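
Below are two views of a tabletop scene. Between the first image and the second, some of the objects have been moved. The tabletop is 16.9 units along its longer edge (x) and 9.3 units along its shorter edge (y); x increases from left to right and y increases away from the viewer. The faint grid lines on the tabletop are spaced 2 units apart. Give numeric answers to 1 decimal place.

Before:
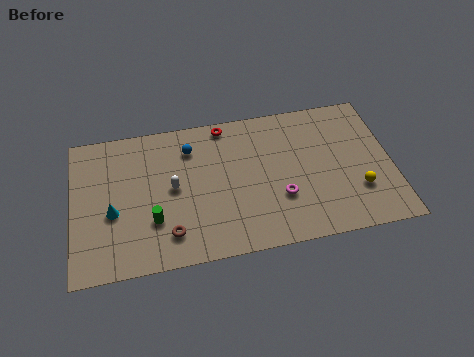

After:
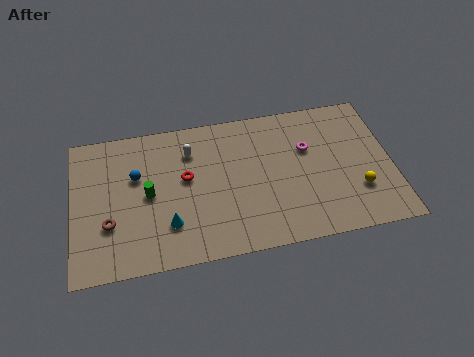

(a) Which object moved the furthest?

the red torus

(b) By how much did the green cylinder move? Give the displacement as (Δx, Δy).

(-0.2, 1.7)

The green cylinder started near (4.2, 2.9) and ended near (4.0, 4.6).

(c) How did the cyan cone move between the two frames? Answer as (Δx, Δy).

(2.9, -1.3)

The cyan cone started near (2.1, 3.8) and ended near (5.0, 2.5).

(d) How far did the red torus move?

3.8

The red torus was near (8.2, 8.4) before and (6.0, 5.3) after, so it travelled √(2.2² + 3.1²) ≈ 3.8 units.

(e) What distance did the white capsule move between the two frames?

2.4

From (5.3, 4.8) to (6.3, 7.0), the white capsule covered √(1.0² + 2.2²) ≈ 2.4 units.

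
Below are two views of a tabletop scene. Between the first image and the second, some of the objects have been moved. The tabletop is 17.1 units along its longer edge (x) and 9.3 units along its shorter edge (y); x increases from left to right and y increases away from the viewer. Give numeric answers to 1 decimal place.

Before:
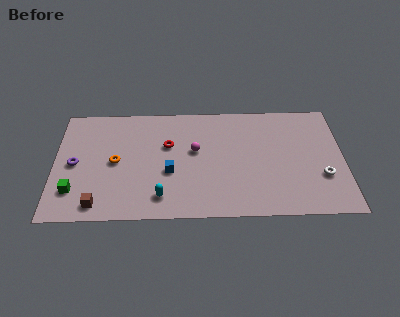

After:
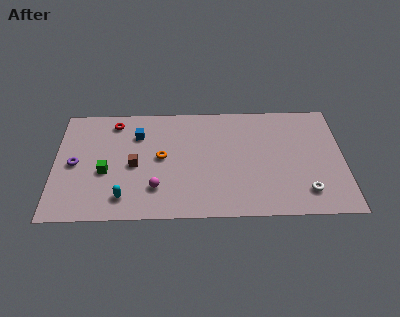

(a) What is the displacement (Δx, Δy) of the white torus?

(-1.0, -1.2)

The white torus started near (15.8, 3.1) and ended near (14.8, 1.9).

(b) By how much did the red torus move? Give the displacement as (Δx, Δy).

(-3.2, 2.0)

The red torus was at about (6.7, 5.9) and moved to about (3.5, 7.9).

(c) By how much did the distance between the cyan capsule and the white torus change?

+1.1

Before: roughly 9.6 units apart; after: 10.7. That's 1.1 units further apart.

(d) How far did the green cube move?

2.3

From (1.2, 2.3) to (3.0, 3.8), the green cube covered √(1.8² + 1.5²) ≈ 2.3 units.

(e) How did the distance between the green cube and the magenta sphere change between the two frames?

-4.4

Before: roughly 7.7 units apart; after: 3.3. That's 4.4 units closer together.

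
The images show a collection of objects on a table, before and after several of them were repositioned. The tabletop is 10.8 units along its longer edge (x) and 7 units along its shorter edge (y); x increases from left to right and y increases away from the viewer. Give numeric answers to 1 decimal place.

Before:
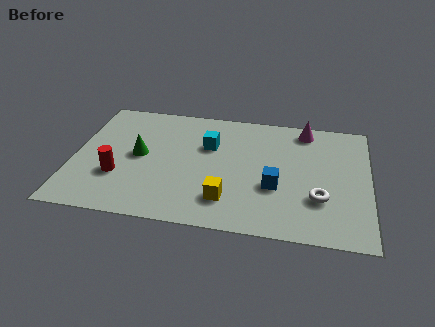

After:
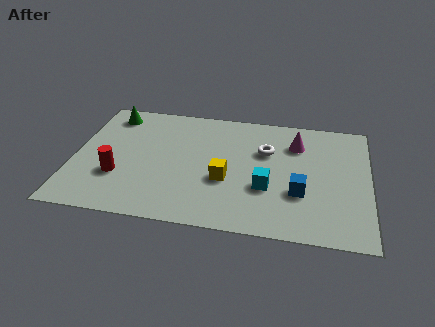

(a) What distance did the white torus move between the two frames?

3.1

The white torus was near (9.0, 2.2) before and (7.0, 4.6) after, so it travelled √(2.0² + 2.4²) ≈ 3.1 units.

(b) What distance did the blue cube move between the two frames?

0.9

The blue cube was near (7.4, 2.6) before and (8.3, 2.4) after, so it travelled √(0.9² + 0.2²) ≈ 0.9 units.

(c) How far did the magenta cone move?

0.9

From (8.4, 6.1) to (8.1, 5.2), the magenta cone covered √(0.3² + 0.9²) ≈ 0.9 units.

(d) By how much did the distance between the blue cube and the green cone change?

+2.8

The distance was about 5.1 in the first image and 7.9 in the second, so they moved 2.8 units further apart.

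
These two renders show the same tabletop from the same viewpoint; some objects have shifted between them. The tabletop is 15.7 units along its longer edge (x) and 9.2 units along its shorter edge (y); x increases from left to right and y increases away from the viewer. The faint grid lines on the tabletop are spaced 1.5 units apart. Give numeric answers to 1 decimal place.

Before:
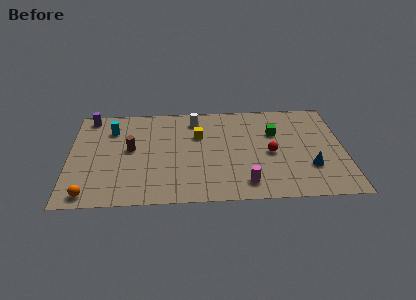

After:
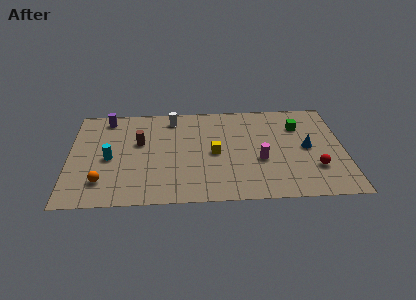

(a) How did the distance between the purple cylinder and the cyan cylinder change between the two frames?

+2.0

The distance was about 1.8 in the first image and 3.8 in the second, so they moved 2.0 units further apart.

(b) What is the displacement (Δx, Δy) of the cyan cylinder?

(-0.1, -2.7)

The cyan cylinder was at about (2.4, 6.9) and moved to about (2.3, 4.2).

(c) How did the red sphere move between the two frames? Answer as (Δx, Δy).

(2.5, -1.5)

The red sphere started near (11.5, 4.2) and ended near (14.0, 2.7).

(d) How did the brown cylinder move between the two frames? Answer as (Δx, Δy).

(0.5, 0.6)

From the two frames, the brown cylinder sits at roughly (3.5, 5.0) before and (4.0, 5.6) after.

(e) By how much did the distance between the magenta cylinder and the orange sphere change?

+0.3

Before: roughly 8.8 units apart; after: 9.1. That's 0.3 units further apart.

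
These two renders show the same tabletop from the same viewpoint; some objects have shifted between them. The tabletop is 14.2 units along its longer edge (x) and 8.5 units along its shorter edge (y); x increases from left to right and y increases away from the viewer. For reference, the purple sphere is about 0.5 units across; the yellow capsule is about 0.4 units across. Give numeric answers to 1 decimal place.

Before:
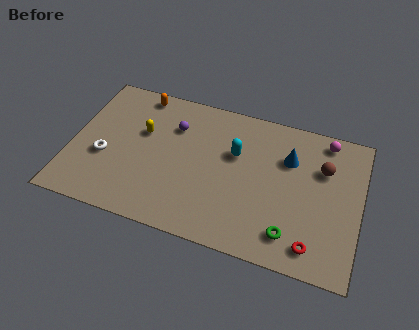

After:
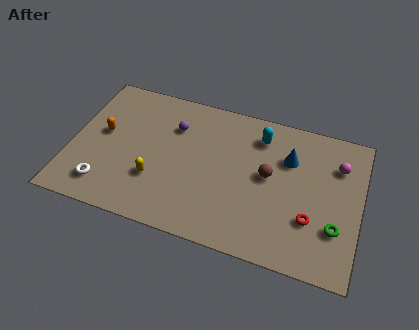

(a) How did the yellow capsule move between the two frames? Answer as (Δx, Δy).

(0.9, -2.6)

The yellow capsule started near (3.4, 5.3) and ended near (4.3, 2.7).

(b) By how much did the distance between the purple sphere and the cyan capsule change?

+1.1

They were about 3.2 units apart before and 4.3 after — 1.1 units further apart.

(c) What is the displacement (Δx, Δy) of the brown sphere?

(-2.6, -1.2)

The brown sphere started near (12.3, 5.8) and ended near (9.7, 4.6).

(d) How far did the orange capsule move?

3.3

From (3.0, 7.6) to (1.5, 4.7), the orange capsule covered √(1.5² + 2.9²) ≈ 3.3 units.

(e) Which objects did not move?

the blue cone and the purple sphere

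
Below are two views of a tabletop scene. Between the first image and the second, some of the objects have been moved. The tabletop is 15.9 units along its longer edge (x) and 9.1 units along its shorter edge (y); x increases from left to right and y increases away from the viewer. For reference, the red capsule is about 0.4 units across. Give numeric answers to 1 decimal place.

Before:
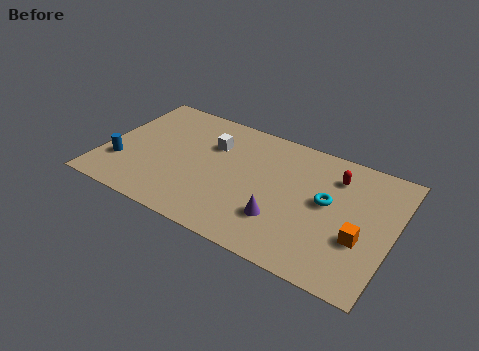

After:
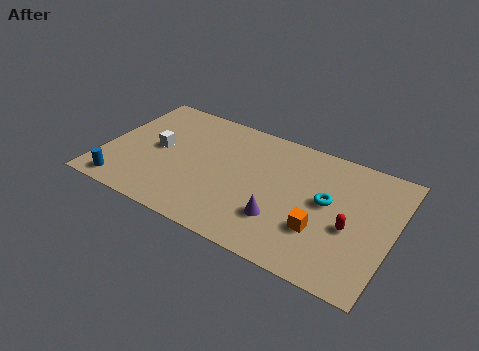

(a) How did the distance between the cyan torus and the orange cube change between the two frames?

-0.5

Before: roughly 2.6 units apart; after: 2.1. That's 0.5 units closer together.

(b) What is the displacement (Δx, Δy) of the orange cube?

(-2.1, -0.4)

The orange cube was at about (14.3, 3.3) and moved to about (12.2, 2.9).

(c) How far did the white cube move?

3.2

From (5.7, 6.3) to (2.9, 4.7), the white cube covered √(2.8² + 1.6²) ≈ 3.2 units.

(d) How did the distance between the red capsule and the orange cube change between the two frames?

-2.4

Before: roughly 4.1 units apart; after: 1.7. That's 2.4 units closer together.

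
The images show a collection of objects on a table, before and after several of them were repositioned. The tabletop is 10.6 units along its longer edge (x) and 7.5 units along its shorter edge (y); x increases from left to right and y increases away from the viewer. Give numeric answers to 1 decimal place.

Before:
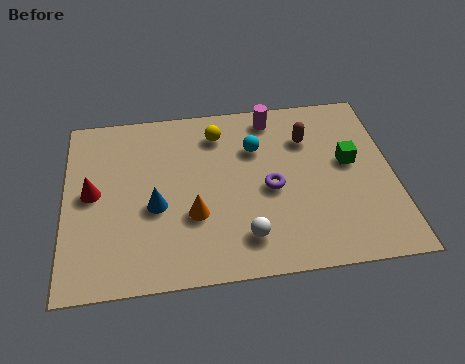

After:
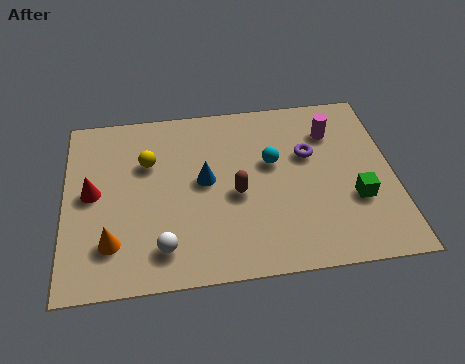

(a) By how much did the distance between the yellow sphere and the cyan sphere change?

+2.6

The distance was about 1.4 in the first image and 4.0 in the second, so they moved 2.6 units further apart.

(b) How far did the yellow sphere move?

2.5

The yellow sphere was near (5.0, 6.0) before and (2.7, 5.0) after, so it travelled √(2.3² + 1.0²) ≈ 2.5 units.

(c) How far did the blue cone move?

1.8

The blue cone was near (2.9, 3.1) before and (4.5, 4.0) after, so it travelled √(1.6² + 0.9²) ≈ 1.8 units.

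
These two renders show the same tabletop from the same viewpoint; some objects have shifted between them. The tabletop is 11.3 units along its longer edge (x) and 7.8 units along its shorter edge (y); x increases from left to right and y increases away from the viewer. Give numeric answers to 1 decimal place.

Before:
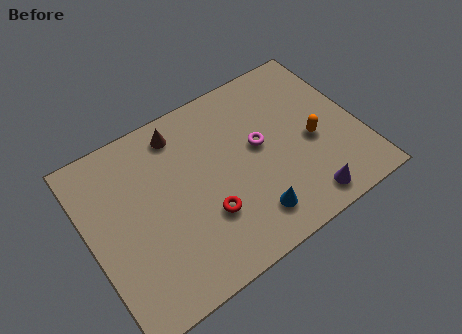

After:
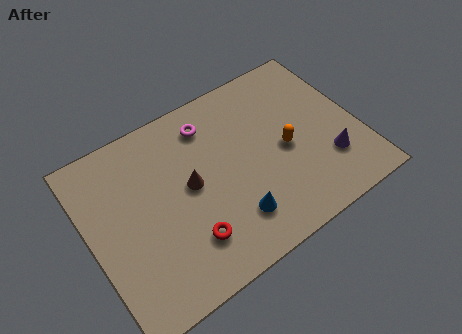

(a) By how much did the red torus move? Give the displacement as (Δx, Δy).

(-0.9, -0.6)

From the two frames, the red torus sits at roughly (4.6, 2.5) before and (3.7, 1.9) after.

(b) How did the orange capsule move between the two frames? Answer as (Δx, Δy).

(-1.1, 0.2)

From the two frames, the orange capsule sits at roughly (9.3, 3.4) before and (8.2, 3.6) after.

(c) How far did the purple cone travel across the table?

1.8

From (8.5, 1.0) to (9.8, 2.2), the purple cone covered √(1.3² + 1.2²) ≈ 1.8 units.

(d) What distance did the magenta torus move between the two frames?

2.7

The magenta torus was near (7.2, 4.3) before and (5.4, 6.3) after, so it travelled √(1.8² + 2.0²) ≈ 2.7 units.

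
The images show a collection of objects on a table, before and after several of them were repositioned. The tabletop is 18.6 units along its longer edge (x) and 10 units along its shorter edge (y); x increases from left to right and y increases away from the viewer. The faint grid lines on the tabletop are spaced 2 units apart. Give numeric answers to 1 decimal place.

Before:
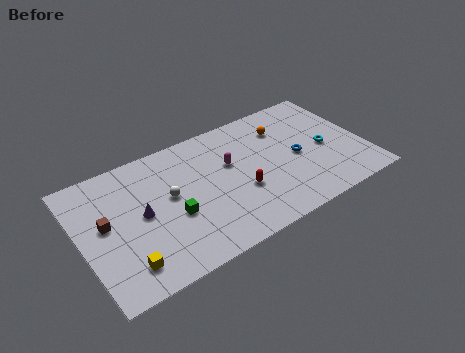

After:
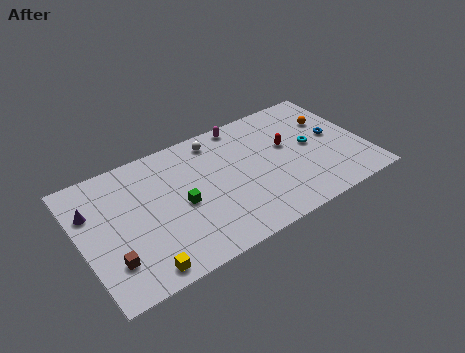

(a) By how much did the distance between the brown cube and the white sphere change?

+5.6

Before: roughly 4.2 units apart; after: 9.8. That's 5.6 units further apart.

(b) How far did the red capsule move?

4.1

From (10.2, 3.7) to (13.7, 5.9), the red capsule covered √(3.5² + 2.2²) ≈ 4.1 units.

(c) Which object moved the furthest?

the white sphere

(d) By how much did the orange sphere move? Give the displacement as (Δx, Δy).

(3.1, -0.7)

From the two frames, the orange sphere sits at roughly (13.7, 7.5) before and (16.8, 6.8) after.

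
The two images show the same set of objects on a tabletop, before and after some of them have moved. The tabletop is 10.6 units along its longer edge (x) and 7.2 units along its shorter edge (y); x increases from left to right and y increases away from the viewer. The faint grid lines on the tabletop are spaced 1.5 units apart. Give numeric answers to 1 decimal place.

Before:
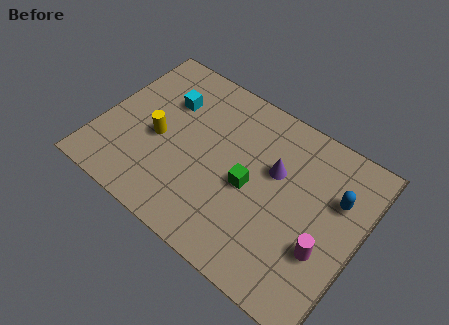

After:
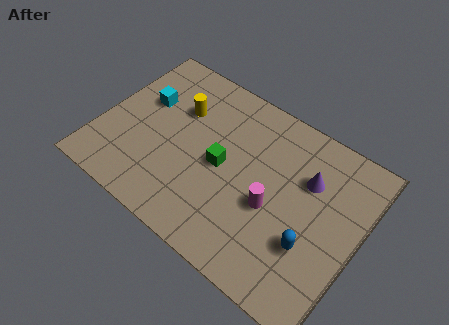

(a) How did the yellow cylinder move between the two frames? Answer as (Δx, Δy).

(0.5, 1.7)

The yellow cylinder was at about (2.4, 3.2) and moved to about (2.9, 4.9).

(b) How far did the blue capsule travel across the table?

2.5

The blue capsule moved from about (9.5, 4.8) to (8.9, 2.4), a distance of √(0.6² + 2.4²) ≈ 2.5.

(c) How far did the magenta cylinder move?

2.3

From (9.4, 2.5) to (7.2, 3.0), the magenta cylinder covered √(2.2² + 0.5²) ≈ 2.3 units.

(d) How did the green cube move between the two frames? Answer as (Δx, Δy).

(-1.2, 0.2)

From the two frames, the green cube sits at roughly (6.2, 3.3) before and (5.0, 3.5) after.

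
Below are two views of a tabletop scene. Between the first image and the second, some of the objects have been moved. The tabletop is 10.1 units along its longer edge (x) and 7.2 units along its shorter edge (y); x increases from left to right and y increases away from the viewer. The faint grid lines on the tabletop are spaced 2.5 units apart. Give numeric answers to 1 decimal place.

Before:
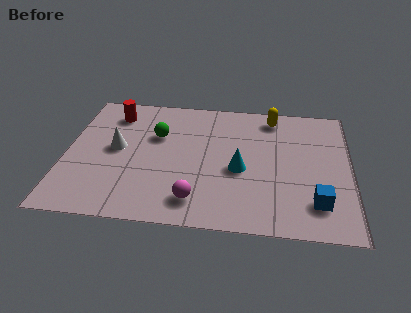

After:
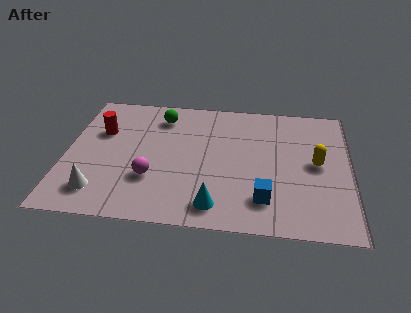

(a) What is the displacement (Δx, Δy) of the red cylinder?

(-0.4, -1.1)

From the two frames, the red cylinder sits at roughly (1.6, 5.8) before and (1.2, 4.7) after.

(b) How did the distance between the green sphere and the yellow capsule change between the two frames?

+1.6

The distance was about 4.4 in the first image and 6.0 in the second, so they moved 1.6 units further apart.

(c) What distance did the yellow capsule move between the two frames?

3.0

The yellow capsule moved from about (7.3, 6.2) to (8.9, 3.7), a distance of √(1.6² + 2.5²) ≈ 3.0.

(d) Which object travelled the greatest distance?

the yellow capsule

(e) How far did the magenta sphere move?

1.9

The magenta sphere moved from about (4.7, 1.3) to (3.1, 2.3), a distance of √(1.6² + 1.0²) ≈ 1.9.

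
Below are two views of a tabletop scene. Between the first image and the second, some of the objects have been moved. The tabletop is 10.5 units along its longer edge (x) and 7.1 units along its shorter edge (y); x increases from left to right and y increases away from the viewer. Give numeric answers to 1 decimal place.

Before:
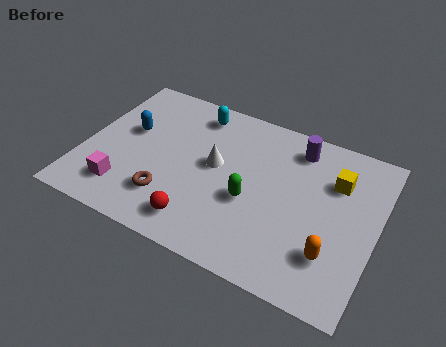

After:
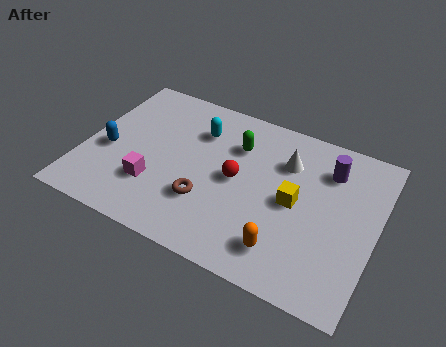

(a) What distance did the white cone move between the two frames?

2.7

The white cone moved from about (4.7, 3.9) to (7.1, 5.1), a distance of √(2.4² + 1.2²) ≈ 2.7.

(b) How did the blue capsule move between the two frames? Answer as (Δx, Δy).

(-0.6, -1.2)

The blue capsule was at about (1.5, 4.2) and moved to about (0.9, 3.0).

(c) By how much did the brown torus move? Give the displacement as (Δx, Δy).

(1.3, 0.4)

The brown torus was at about (3.3, 1.8) and moved to about (4.6, 2.2).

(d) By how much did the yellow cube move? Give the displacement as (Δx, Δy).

(-1.3, -1.5)

The yellow cube was at about (8.9, 5.0) and moved to about (7.6, 3.5).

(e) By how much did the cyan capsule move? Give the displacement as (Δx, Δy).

(0.2, -0.8)

The cyan capsule was at about (3.7, 6.0) and moved to about (3.9, 5.2).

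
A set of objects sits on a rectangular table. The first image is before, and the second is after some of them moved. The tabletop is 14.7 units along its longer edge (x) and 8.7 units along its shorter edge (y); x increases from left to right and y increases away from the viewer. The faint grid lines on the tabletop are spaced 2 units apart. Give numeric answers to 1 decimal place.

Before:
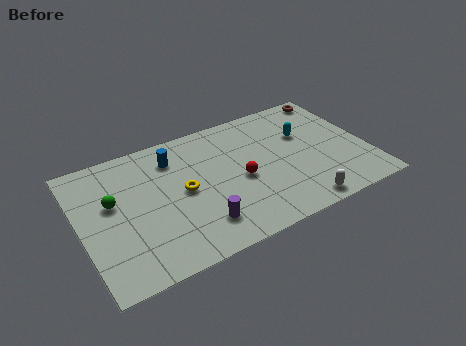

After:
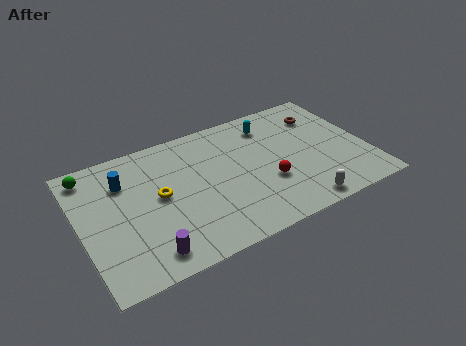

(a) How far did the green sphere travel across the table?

2.5

From (1.7, 5.2) to (0.8, 7.5), the green sphere covered √(0.9² + 2.3²) ≈ 2.5 units.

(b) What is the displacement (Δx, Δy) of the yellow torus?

(-1.2, 0.2)

From the two frames, the yellow torus sits at roughly (5.2, 4.4) before and (4.0, 4.6) after.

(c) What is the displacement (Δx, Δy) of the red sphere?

(1.3, -0.8)

The red sphere started near (8.1, 3.9) and ended near (9.4, 3.1).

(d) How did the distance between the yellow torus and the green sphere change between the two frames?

+0.7

Before: roughly 3.6 units apart; after: 4.3. That's 0.7 units further apart.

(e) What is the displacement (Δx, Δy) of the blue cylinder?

(-2.6, -0.5)

The blue cylinder was at about (5.0, 6.8) and moved to about (2.4, 6.3).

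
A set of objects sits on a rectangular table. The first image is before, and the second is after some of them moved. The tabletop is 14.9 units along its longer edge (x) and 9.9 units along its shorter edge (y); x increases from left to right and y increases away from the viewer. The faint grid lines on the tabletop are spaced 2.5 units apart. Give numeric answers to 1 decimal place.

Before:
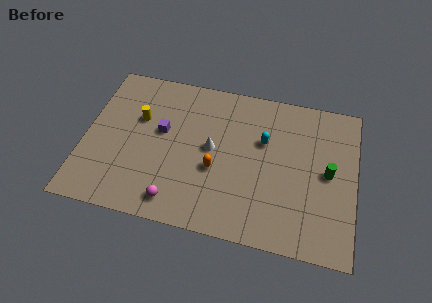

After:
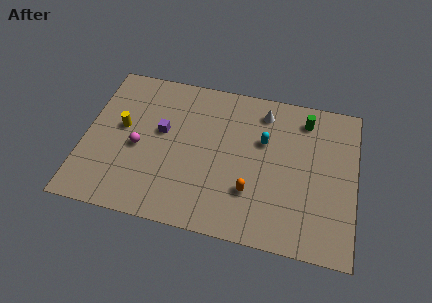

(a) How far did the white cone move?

4.0

The white cone was near (7.0, 5.2) before and (9.7, 8.2) after, so it travelled √(2.7² + 3.0²) ≈ 4.0 units.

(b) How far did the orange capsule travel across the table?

2.2

The orange capsule moved from about (7.3, 3.9) to (9.3, 2.9), a distance of √(2.0² + 1.0²) ≈ 2.2.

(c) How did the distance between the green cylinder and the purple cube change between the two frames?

-1.0

The distance was about 9.2 in the first image and 8.2 in the second, so they moved 1.0 units closer together.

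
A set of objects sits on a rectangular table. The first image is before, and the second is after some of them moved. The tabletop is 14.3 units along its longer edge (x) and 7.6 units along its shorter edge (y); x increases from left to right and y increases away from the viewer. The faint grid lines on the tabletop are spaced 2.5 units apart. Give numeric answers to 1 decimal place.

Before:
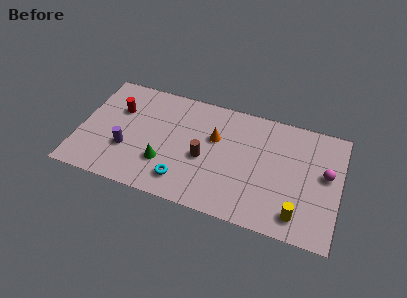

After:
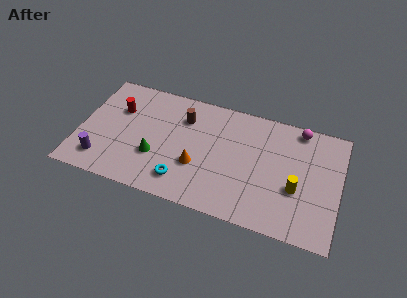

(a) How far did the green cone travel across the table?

0.6

The green cone was near (4.8, 2.3) before and (4.3, 2.6) after, so it travelled √(0.5² + 0.3²) ≈ 0.6 units.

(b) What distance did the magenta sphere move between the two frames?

3.0

The magenta sphere moved from about (13.5, 4.3) to (11.9, 6.8), a distance of √(1.6² + 2.5²) ≈ 3.0.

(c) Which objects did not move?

the red cylinder and the cyan torus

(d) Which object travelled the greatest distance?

the magenta sphere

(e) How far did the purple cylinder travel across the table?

1.7

The purple cylinder moved from about (2.7, 2.6) to (1.4, 1.5), a distance of √(1.3² + 1.1²) ≈ 1.7.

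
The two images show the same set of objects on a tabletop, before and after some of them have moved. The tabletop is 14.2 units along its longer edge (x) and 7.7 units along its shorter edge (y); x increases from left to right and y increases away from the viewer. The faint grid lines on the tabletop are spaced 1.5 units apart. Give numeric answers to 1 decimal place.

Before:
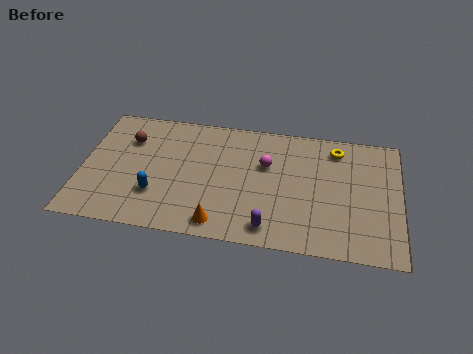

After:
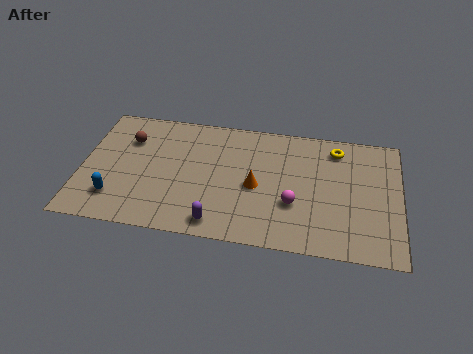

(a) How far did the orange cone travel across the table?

2.9

The orange cone was near (6.3, 1.0) before and (7.8, 3.5) after, so it travelled √(1.5² + 2.5²) ≈ 2.9 units.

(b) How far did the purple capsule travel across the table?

2.3

From (8.5, 1.1) to (6.2, 1.0), the purple capsule covered √(2.3² + 0.1²) ≈ 2.3 units.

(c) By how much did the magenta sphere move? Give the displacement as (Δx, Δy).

(1.3, -2.2)

The magenta sphere was at about (8.2, 4.9) and moved to about (9.5, 2.7).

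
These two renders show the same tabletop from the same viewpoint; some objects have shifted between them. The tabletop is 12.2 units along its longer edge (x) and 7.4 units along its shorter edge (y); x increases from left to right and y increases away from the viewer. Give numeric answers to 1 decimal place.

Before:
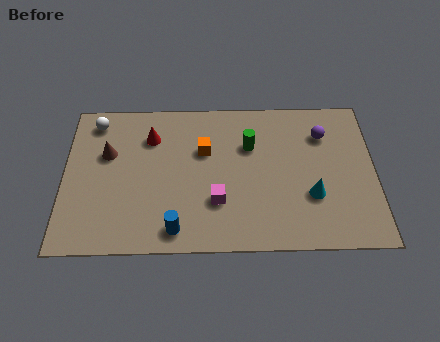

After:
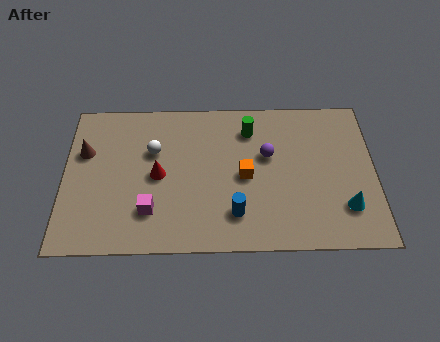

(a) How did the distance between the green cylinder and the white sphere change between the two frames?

-2.3

Before: roughly 6.2 units apart; after: 3.9. That's 2.3 units closer together.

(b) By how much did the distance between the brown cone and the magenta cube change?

-1.0

They were about 4.9 units apart before and 3.9 after — 1.0 units closer together.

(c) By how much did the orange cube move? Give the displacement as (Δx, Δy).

(1.6, -1.3)

From the two frames, the orange cube sits at roughly (5.5, 4.8) before and (7.1, 3.5) after.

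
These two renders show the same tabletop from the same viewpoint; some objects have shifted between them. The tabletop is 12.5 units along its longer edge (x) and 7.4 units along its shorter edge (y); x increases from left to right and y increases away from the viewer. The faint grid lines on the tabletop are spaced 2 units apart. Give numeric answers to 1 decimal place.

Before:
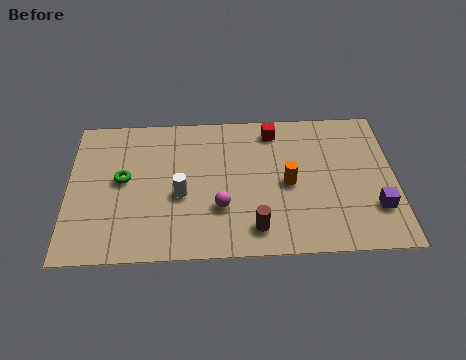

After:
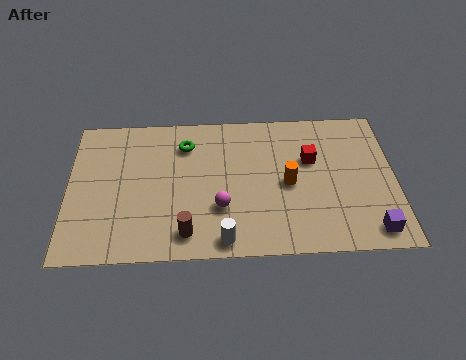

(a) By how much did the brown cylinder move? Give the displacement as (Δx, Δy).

(-2.6, -0.1)

The brown cylinder started near (7.1, 1.3) and ended near (4.5, 1.2).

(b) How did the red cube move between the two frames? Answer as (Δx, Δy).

(1.4, -1.6)

From the two frames, the red cube sits at roughly (7.9, 6.3) before and (9.3, 4.7) after.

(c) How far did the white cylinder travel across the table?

2.8

The white cylinder was near (4.3, 3.1) before and (5.9, 0.8) after, so it travelled √(1.6² + 2.3²) ≈ 2.8 units.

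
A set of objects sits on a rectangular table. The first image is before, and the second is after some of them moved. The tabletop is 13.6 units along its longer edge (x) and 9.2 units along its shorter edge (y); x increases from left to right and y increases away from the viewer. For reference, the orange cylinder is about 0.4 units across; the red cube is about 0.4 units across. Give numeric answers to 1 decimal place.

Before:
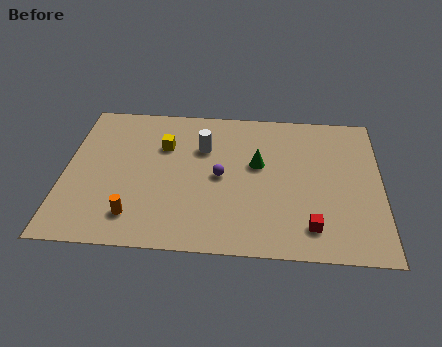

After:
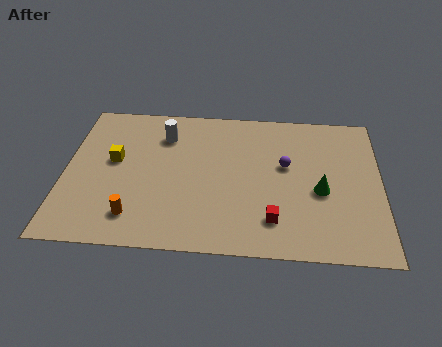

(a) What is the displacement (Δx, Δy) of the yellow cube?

(-2.1, -1.1)

The yellow cube was at about (4.2, 6.3) and moved to about (2.1, 5.2).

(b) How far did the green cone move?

3.1

From (8.3, 5.4) to (11.0, 3.9), the green cone covered √(2.7² + 1.5²) ≈ 3.1 units.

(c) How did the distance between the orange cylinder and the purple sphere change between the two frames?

+2.8

The distance was about 4.5 in the first image and 7.3 in the second, so they moved 2.8 units further apart.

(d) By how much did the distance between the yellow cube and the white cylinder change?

+1.1

They were about 1.7 units apart before and 2.8 after — 1.1 units further apart.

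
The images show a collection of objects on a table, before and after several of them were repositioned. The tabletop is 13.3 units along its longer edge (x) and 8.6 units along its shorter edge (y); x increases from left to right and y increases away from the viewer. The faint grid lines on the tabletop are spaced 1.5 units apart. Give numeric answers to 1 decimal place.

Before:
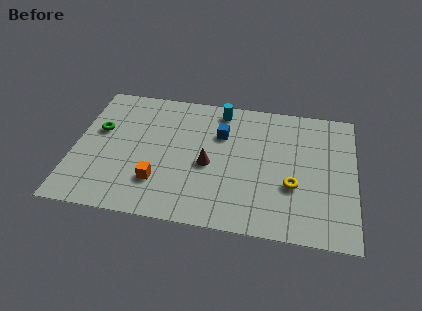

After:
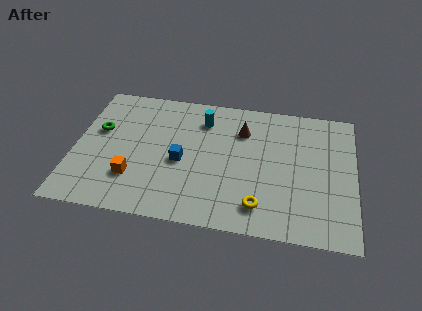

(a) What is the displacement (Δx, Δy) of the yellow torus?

(-1.5, -1.5)

From the two frames, the yellow torus sits at roughly (10.4, 3.1) before and (8.9, 1.6) after.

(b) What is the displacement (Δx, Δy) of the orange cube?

(-1.2, 0.1)

The orange cube was at about (4.1, 2.3) and moved to about (2.9, 2.4).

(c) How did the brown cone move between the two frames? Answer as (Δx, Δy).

(1.5, 2.5)

The brown cone was at about (6.4, 3.8) and moved to about (7.9, 6.3).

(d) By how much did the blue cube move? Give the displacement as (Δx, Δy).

(-1.8, -2.1)

From the two frames, the blue cube sits at roughly (6.9, 5.9) before and (5.1, 3.8) after.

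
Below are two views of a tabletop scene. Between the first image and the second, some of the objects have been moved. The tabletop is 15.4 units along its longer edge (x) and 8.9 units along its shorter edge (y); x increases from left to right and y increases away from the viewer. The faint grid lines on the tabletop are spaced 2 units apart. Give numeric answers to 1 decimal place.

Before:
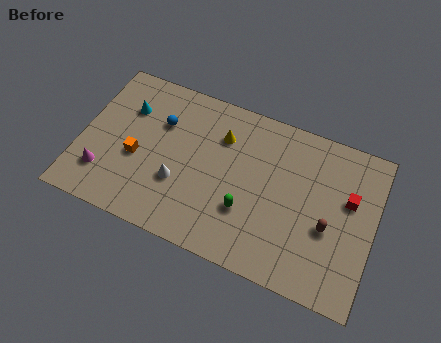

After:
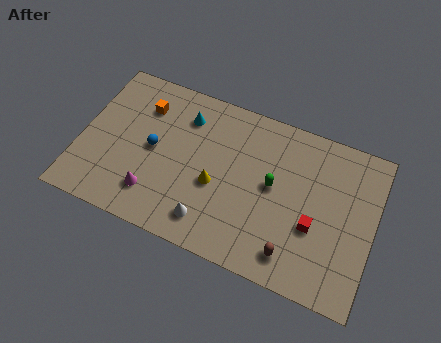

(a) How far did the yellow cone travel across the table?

2.8

The yellow cone was near (7.2, 6.5) before and (7.2, 3.7) after, so it travelled √(0.0² + 2.8²) ≈ 2.8 units.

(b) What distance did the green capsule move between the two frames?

2.2

From (8.9, 2.9) to (10.1, 4.8), the green capsule covered √(1.2² + 1.9²) ≈ 2.2 units.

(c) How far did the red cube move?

2.6

The red cube was near (14.0, 5.5) before and (12.4, 3.4) after, so it travelled √(1.6² + 2.1²) ≈ 2.6 units.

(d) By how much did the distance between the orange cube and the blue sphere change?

-0.3

They were about 2.6 units apart before and 2.3 after — 0.3 units closer together.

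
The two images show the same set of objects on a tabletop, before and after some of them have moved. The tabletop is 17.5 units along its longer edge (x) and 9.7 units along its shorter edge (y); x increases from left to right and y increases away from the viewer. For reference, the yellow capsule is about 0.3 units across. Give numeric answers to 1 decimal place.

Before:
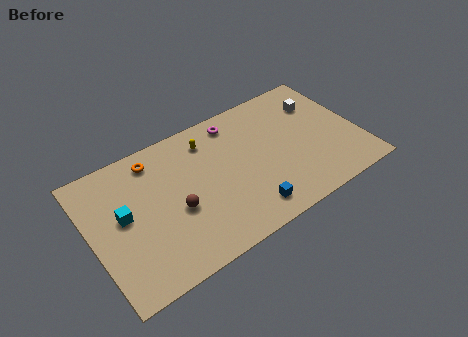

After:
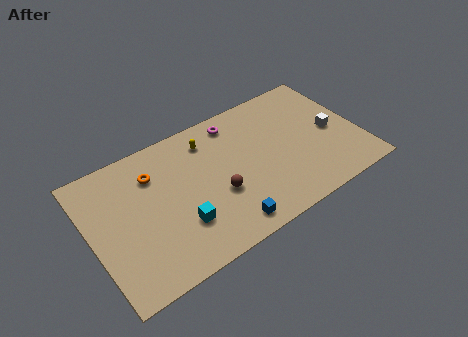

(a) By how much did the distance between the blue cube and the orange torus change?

-1.3

Before: roughly 8.3 units apart; after: 7.0. That's 1.3 units closer together.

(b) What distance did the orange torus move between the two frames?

1.0

The orange torus was near (4.5, 8.2) before and (4.3, 7.2) after, so it travelled √(0.2² + 1.0²) ≈ 1.0 units.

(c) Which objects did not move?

the magenta torus and the yellow capsule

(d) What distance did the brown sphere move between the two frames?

2.7

The brown sphere moved from about (5.3, 4.0) to (8.0, 3.7), a distance of √(2.7² + 0.3²) ≈ 2.7.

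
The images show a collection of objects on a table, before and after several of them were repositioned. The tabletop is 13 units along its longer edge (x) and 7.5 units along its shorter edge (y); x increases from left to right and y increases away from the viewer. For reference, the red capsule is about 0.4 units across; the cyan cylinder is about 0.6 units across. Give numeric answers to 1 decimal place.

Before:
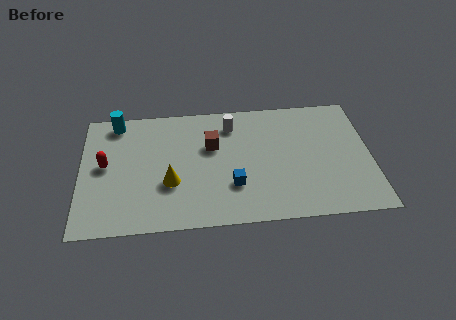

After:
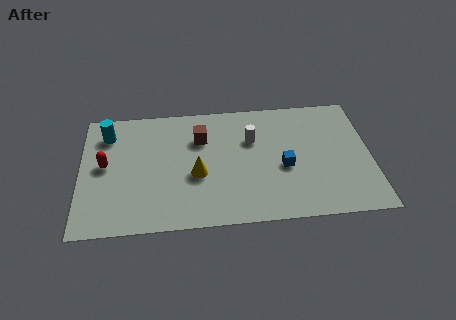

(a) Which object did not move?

the red capsule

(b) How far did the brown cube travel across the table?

0.7

From (5.9, 4.8) to (5.4, 5.3), the brown cube covered √(0.5² + 0.5²) ≈ 0.7 units.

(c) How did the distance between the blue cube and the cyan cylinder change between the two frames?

+1.6

They were about 6.7 units apart before and 8.3 after — 1.6 units further apart.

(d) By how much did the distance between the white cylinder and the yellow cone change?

-1.2

They were about 4.3 units apart before and 3.1 after — 1.2 units closer together.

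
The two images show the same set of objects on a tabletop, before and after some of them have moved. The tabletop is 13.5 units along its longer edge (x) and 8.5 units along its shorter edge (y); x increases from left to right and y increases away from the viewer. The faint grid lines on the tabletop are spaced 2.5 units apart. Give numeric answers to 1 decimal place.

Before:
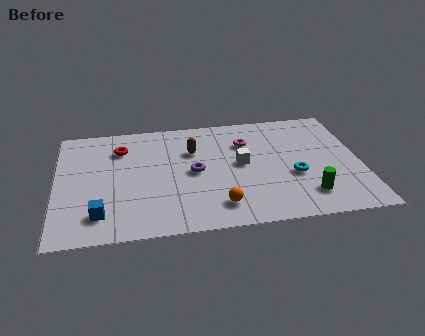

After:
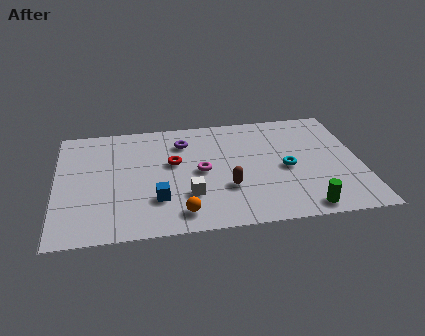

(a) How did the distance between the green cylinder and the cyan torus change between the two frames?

+1.5

They were about 1.6 units apart before and 3.1 after — 1.5 units further apart.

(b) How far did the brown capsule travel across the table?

3.3

The brown capsule was near (6.1, 5.8) before and (7.5, 2.8) after, so it travelled √(1.4² + 3.0²) ≈ 3.3 units.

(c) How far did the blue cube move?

2.6

The blue cube moved from about (1.9, 1.7) to (4.4, 2.4), a distance of √(2.5² + 0.7²) ≈ 2.6.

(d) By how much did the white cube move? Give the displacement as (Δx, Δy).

(-2.4, -2.0)

The white cube was at about (8.2, 4.5) and moved to about (5.8, 2.5).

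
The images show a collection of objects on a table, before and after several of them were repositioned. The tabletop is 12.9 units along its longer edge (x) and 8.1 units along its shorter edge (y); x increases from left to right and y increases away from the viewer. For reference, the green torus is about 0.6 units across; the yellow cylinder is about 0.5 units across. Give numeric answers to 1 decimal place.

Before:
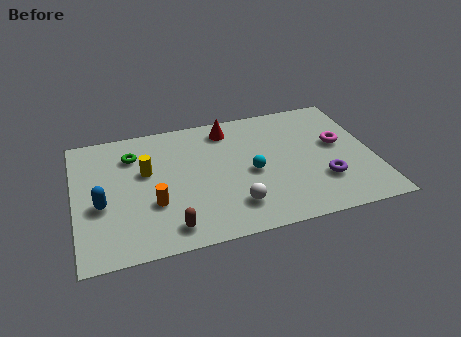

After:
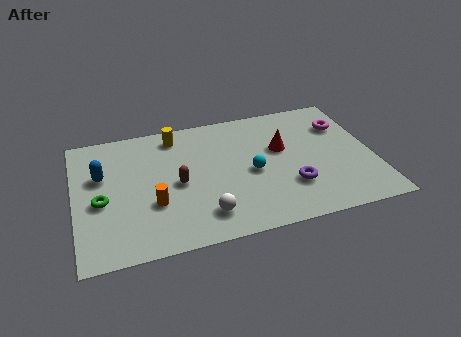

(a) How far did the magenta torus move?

1.2

From (11.5, 4.6) to (11.8, 5.8), the magenta torus covered √(0.3² + 1.2²) ≈ 1.2 units.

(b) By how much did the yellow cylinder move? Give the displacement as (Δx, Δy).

(1.4, 2.0)

The yellow cylinder was at about (3.1, 4.9) and moved to about (4.5, 6.9).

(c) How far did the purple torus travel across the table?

1.4

The purple torus moved from about (10.6, 2.4) to (9.2, 2.4), a distance of √(1.4² + 0.0²) ≈ 1.4.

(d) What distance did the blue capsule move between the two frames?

1.8

The blue capsule moved from about (1.1, 3.3) to (1.2, 5.1), a distance of √(0.1² + 1.8²) ≈ 1.8.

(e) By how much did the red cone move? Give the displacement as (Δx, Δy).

(2.2, -1.9)

The red cone was at about (6.8, 6.8) and moved to about (9.0, 4.9).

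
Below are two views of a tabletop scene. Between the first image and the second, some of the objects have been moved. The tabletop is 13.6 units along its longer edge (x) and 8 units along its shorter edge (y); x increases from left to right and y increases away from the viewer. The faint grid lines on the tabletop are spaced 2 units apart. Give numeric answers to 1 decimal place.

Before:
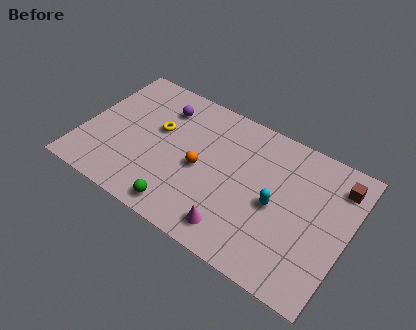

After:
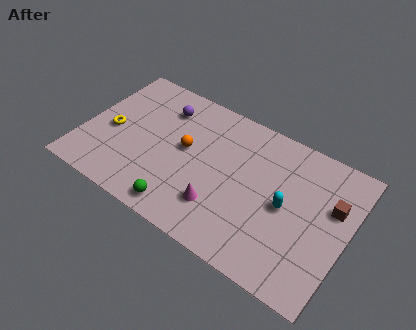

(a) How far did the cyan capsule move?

0.5

The cyan capsule moved from about (10.0, 3.7) to (10.5, 3.9), a distance of √(0.5² + 0.2²) ≈ 0.5.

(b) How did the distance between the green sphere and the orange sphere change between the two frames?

+0.7

They were about 2.7 units apart before and 3.4 after — 0.7 units further apart.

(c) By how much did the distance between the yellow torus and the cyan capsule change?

+2.7

Before: roughly 6.4 units apart; after: 9.1. That's 2.7 units further apart.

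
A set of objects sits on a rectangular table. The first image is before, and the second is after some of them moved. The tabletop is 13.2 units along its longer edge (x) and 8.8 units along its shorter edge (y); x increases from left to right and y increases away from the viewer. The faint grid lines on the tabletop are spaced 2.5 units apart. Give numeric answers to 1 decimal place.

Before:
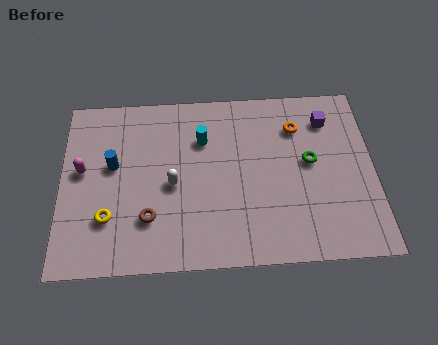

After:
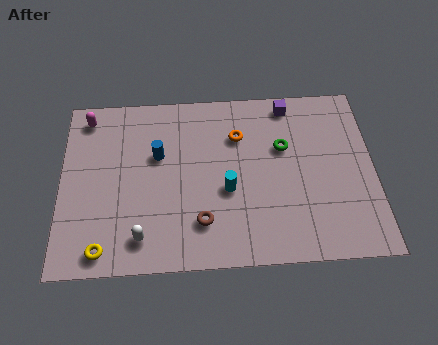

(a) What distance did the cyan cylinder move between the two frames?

2.8

The cyan cylinder was near (6.0, 6.2) before and (7.0, 3.6) after, so it travelled √(1.0² + 2.6²) ≈ 2.8 units.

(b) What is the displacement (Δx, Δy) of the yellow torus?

(-0.2, -1.5)

From the two frames, the yellow torus sits at roughly (2.0, 2.5) before and (1.8, 1.0) after.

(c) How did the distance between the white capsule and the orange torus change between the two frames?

+0.4

The distance was about 5.9 in the first image and 6.3 in the second, so they moved 0.4 units further apart.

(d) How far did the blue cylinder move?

1.9

From (2.2, 5.1) to (4.1, 5.5), the blue cylinder covered √(1.9² + 0.4²) ≈ 1.9 units.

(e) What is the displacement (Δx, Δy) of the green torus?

(-1.1, 0.8)

From the two frames, the green torus sits at roughly (10.5, 4.8) before and (9.4, 5.6) after.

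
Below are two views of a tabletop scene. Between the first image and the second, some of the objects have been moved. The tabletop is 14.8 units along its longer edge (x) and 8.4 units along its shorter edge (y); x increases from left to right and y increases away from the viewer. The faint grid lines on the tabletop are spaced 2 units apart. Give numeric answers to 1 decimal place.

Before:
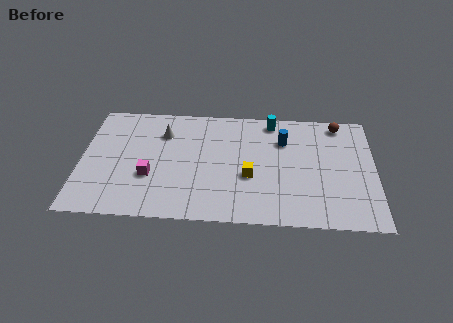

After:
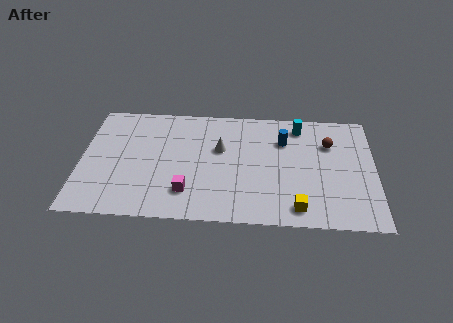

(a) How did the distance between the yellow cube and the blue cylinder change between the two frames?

+1.7

Before: roughly 3.2 units apart; after: 4.9. That's 1.7 units further apart.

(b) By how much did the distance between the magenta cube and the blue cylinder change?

-1.1

The distance was about 7.3 in the first image and 6.2 in the second, so they moved 1.1 units closer together.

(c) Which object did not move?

the blue cylinder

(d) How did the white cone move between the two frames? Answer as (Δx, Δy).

(2.9, -1.0)

From the two frames, the white cone sits at roughly (4.1, 6.2) before and (7.0, 5.2) after.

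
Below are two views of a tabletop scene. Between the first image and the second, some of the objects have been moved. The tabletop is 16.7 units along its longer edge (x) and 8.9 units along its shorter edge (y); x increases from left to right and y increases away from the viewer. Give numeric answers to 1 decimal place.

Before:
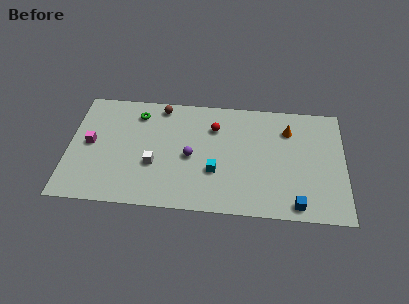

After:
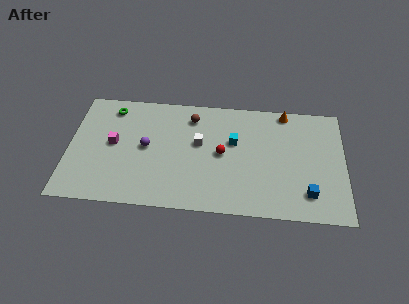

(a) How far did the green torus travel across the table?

1.6

From (4.1, 7.2) to (2.5, 7.5), the green torus covered √(1.6² + 0.3²) ≈ 1.6 units.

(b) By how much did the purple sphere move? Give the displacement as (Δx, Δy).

(-2.7, 0.5)

From the two frames, the purple sphere sits at roughly (7.4, 4.1) before and (4.7, 4.6) after.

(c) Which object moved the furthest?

the white cube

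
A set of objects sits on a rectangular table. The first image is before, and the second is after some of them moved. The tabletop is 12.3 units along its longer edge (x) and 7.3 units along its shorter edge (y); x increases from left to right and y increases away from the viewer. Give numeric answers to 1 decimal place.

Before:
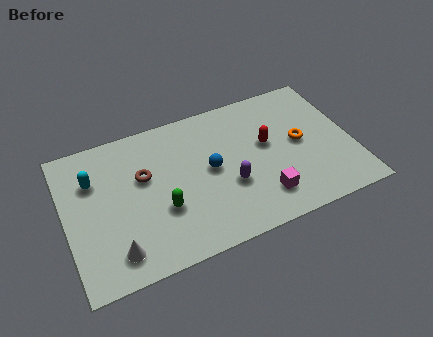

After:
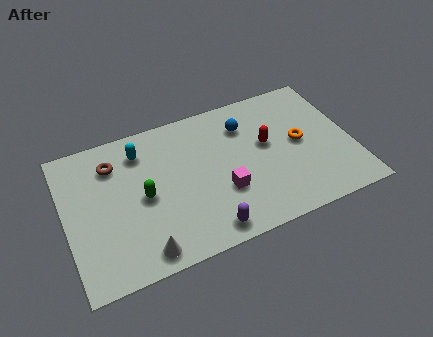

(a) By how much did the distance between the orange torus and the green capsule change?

+0.6

The distance was about 6.2 in the first image and 6.8 in the second, so they moved 0.6 units further apart.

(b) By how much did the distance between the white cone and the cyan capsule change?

+1.1

They were about 3.8 units apart before and 4.9 after — 1.1 units further apart.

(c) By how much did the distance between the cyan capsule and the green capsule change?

-1.4

They were about 3.7 units apart before and 2.3 after — 1.4 units closer together.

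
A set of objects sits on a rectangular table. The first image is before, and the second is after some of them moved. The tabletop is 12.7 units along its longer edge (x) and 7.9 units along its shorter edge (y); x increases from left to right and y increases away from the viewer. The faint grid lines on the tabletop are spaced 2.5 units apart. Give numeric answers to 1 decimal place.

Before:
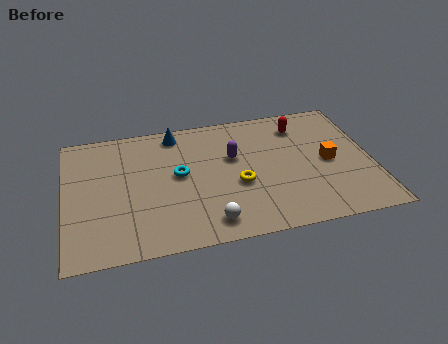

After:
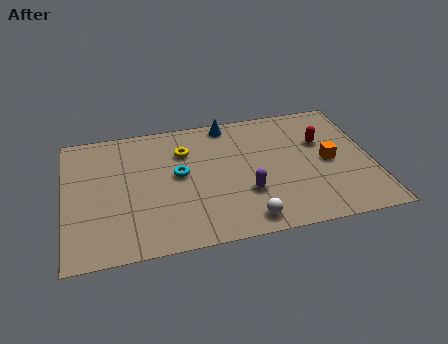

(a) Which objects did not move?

the orange cube and the cyan torus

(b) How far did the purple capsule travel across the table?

2.3

The purple capsule moved from about (7.0, 4.9) to (7.4, 2.6), a distance of √(0.4² + 2.3²) ≈ 2.3.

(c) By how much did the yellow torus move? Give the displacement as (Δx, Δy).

(-2.1, 2.5)

From the two frames, the yellow torus sits at roughly (7.1, 3.2) before and (5.0, 5.7) after.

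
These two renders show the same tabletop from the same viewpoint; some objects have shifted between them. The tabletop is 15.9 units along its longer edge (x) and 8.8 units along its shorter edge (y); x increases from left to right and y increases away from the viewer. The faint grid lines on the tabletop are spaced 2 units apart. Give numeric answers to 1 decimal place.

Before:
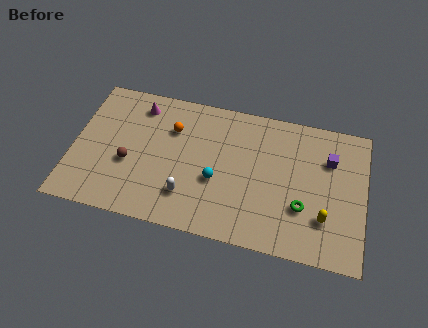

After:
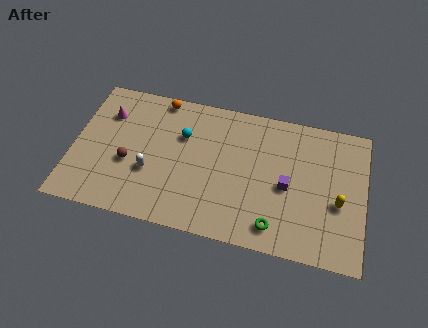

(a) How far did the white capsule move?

2.3

The white capsule moved from about (6.4, 2.2) to (4.3, 3.2), a distance of √(2.1² + 1.0²) ≈ 2.3.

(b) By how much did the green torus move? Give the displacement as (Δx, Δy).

(-1.4, -1.5)

The green torus was at about (12.6, 2.9) and moved to about (11.2, 1.4).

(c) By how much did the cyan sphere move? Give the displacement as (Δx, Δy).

(-2.0, 2.4)

The cyan sphere started near (7.9, 3.5) and ended near (5.9, 5.9).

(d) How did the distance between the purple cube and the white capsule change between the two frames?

-1.1

Before: roughly 8.5 units apart; after: 7.4. That's 1.1 units closer together.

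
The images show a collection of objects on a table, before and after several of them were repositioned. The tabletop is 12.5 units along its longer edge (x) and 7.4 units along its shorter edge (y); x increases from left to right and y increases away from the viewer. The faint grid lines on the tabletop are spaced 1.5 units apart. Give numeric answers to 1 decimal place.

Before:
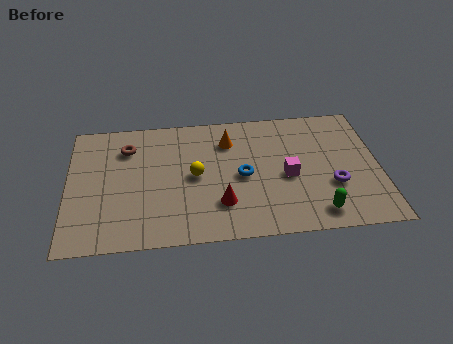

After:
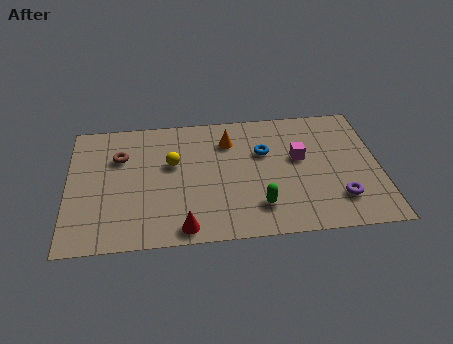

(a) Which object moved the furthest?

the green capsule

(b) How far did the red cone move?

1.9

The red cone moved from about (6.1, 2.0) to (4.6, 0.8), a distance of √(1.5² + 1.2²) ≈ 1.9.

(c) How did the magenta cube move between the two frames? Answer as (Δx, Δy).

(0.5, 1.0)

The magenta cube was at about (8.8, 3.3) and moved to about (9.3, 4.3).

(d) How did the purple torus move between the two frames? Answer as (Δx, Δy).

(0.2, -0.8)

From the two frames, the purple torus sits at roughly (10.6, 2.6) before and (10.8, 1.8) after.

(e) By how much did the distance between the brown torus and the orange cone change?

+0.3

Before: roughly 4.1 units apart; after: 4.4. That's 0.3 units further apart.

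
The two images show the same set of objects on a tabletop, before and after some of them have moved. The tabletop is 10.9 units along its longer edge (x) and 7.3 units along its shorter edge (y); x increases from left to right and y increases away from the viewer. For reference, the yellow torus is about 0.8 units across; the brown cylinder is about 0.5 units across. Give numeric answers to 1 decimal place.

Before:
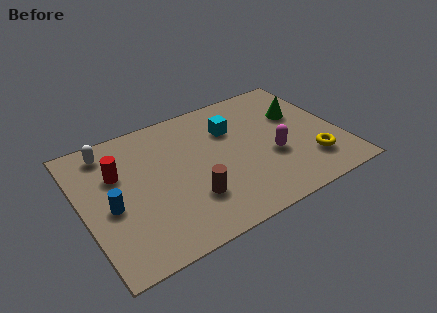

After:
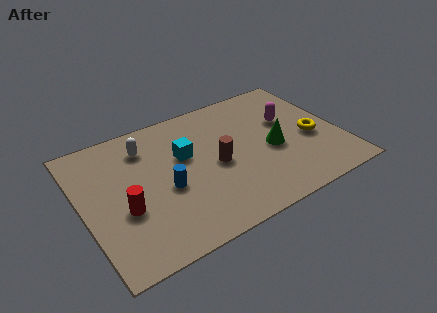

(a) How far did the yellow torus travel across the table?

1.3

The yellow torus moved from about (9.4, 1.8) to (9.7, 3.1), a distance of √(0.3² + 1.3²) ≈ 1.3.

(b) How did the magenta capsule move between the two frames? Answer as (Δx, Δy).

(1.0, 1.7)

The magenta capsule started near (7.9, 2.8) and ended near (8.9, 4.5).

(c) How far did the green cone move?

2.1

The green cone was near (9.4, 4.7) before and (8.0, 3.2) after, so it travelled √(1.4² + 1.5²) ≈ 2.1 units.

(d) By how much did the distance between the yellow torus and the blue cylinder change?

-2.1

They were about 8.4 units apart before and 6.3 after — 2.1 units closer together.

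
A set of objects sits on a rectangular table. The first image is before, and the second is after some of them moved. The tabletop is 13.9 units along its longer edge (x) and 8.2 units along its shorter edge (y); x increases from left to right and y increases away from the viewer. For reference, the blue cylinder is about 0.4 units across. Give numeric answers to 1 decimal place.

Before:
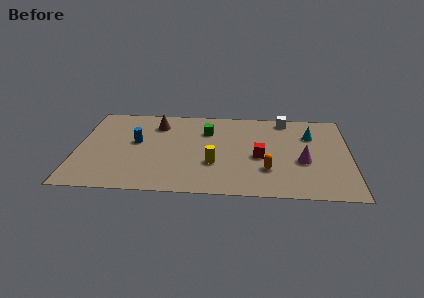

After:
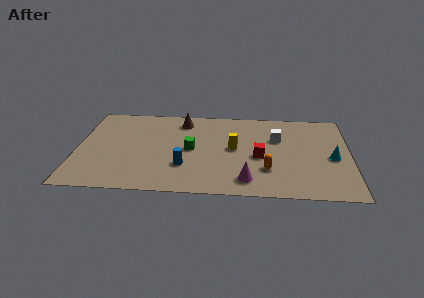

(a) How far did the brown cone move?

1.4

The brown cone was near (4.0, 6.4) before and (5.3, 6.8) after, so it travelled √(1.3² + 0.4²) ≈ 1.4 units.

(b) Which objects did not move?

the red cube and the orange capsule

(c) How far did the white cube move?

1.9

From (10.6, 7.3) to (10.2, 5.4), the white cube covered √(0.4² + 1.9²) ≈ 1.9 units.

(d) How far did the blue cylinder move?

3.3

The blue cylinder moved from about (3.0, 4.6) to (5.5, 2.5), a distance of √(2.5² + 2.1²) ≈ 3.3.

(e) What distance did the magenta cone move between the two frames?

3.4

From (11.5, 3.3) to (8.7, 1.4), the magenta cone covered √(2.8² + 1.9²) ≈ 3.4 units.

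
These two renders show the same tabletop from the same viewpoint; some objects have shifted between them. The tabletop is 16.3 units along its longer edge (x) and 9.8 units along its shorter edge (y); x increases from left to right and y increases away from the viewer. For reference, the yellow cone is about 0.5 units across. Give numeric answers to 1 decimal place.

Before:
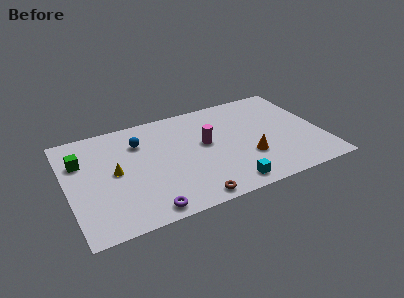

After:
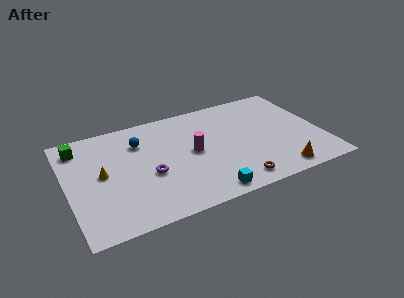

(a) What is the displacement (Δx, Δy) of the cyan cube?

(-1.4, -0.2)

From the two frames, the cyan cube sits at roughly (9.8, 1.2) before and (8.4, 1.0) after.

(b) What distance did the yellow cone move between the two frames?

0.8

The yellow cone was near (3.0, 5.0) before and (2.2, 5.1) after, so it travelled √(0.8² + 0.1²) ≈ 0.8 units.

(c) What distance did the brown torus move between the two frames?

2.9

From (7.4, 0.9) to (10.3, 1.3), the brown torus covered √(2.9² + 0.4²) ≈ 2.9 units.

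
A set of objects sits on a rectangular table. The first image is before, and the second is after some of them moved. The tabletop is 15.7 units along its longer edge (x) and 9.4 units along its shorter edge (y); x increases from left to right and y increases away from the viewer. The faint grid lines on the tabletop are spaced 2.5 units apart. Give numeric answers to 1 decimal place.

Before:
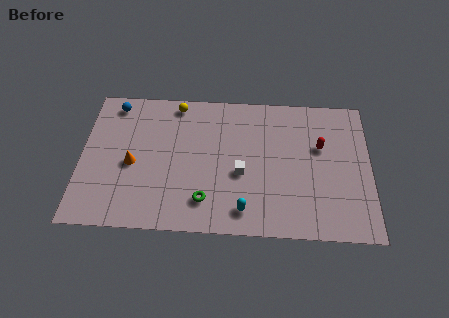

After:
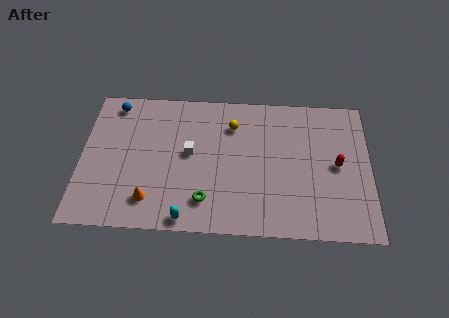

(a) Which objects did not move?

the blue sphere and the green torus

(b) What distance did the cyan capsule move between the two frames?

3.2

From (8.9, 1.5) to (5.8, 0.8), the cyan capsule covered √(3.1² + 0.7²) ≈ 3.2 units.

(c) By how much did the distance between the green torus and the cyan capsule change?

-0.6

Before: roughly 2.2 units apart; after: 1.6. That's 0.6 units closer together.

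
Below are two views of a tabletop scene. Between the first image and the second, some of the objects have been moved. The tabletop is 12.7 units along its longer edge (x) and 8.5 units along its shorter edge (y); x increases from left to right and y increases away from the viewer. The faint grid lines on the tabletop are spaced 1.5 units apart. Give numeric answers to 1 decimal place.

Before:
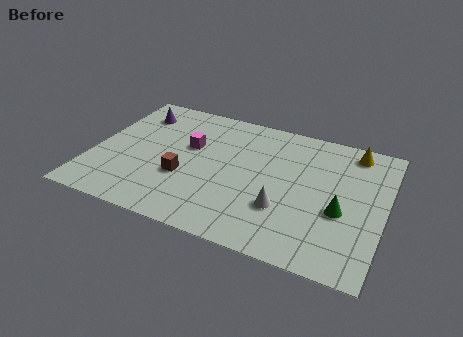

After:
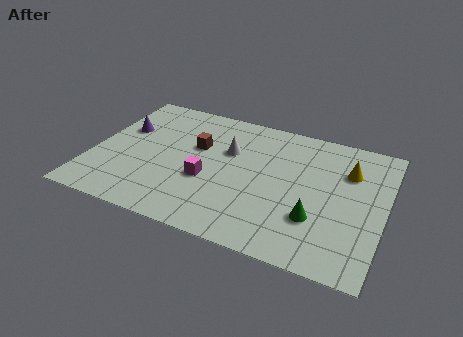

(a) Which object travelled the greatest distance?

the white cone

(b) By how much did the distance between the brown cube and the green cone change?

-0.7

They were about 6.8 units apart before and 6.1 after — 0.7 units closer together.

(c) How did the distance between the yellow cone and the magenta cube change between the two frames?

-0.8

The distance was about 7.3 in the first image and 6.5 in the second, so they moved 0.8 units closer together.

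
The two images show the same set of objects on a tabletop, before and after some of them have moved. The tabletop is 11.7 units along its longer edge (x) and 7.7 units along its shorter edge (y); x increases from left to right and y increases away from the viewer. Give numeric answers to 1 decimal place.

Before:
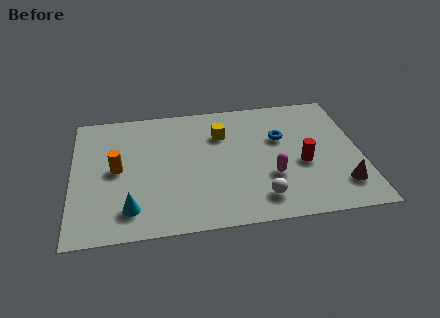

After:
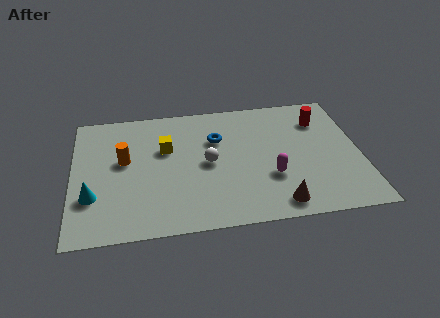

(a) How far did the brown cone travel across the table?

2.7

The brown cone moved from about (10.8, 1.7) to (8.2, 1.0), a distance of √(2.6² + 0.7²) ≈ 2.7.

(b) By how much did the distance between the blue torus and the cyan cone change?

-1.3

They were about 7.1 units apart before and 5.8 after — 1.3 units closer together.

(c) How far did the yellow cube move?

2.4

The yellow cube moved from about (6.1, 5.5) to (3.8, 4.9), a distance of √(2.3² + 0.6²) ≈ 2.4.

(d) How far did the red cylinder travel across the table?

2.8

From (9.3, 3.2) to (10.2, 5.8), the red cylinder covered √(0.9² + 2.6²) ≈ 2.8 units.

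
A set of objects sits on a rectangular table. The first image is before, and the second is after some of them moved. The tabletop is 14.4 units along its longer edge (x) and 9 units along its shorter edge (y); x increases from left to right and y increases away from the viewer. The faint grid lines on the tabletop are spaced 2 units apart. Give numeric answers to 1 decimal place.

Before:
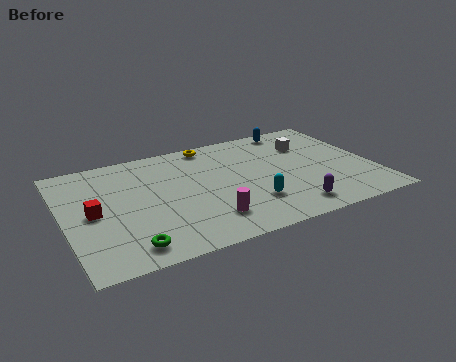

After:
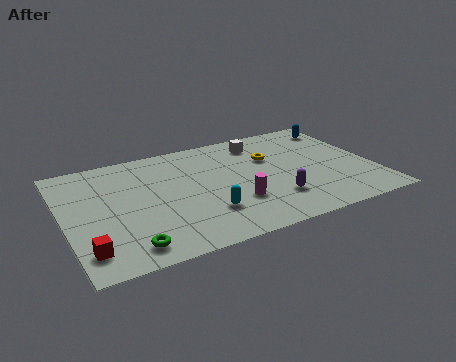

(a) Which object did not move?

the green torus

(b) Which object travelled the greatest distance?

the yellow torus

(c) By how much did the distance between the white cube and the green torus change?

-1.2

Before: roughly 10.4 units apart; after: 9.2. That's 1.2 units closer together.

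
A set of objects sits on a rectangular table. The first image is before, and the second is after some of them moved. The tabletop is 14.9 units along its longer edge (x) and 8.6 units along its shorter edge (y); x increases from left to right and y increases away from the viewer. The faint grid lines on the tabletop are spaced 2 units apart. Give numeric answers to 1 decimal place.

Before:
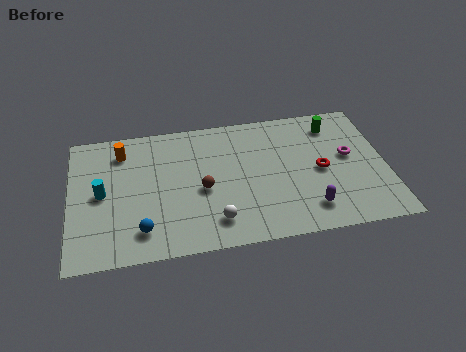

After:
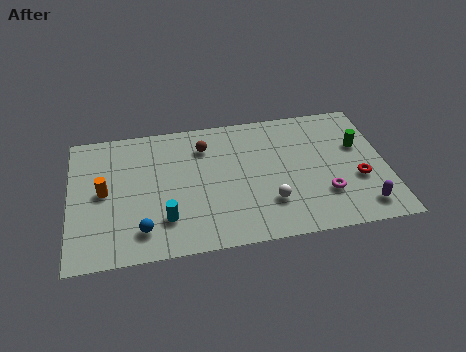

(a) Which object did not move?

the blue sphere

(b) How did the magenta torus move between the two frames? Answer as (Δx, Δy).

(-1.3, -2.3)

The magenta torus started near (13.2, 4.8) and ended near (11.9, 2.5).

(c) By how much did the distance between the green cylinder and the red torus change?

-0.8

Before: roughly 3.0 units apart; after: 2.2. That's 0.8 units closer together.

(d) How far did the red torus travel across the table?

1.9

From (11.8, 4.1) to (13.5, 3.2), the red torus covered √(1.7² + 0.9²) ≈ 1.9 units.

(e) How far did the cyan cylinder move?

3.6

The cyan cylinder was near (1.5, 4.3) before and (4.4, 2.2) after, so it travelled √(2.9² + 2.1²) ≈ 3.6 units.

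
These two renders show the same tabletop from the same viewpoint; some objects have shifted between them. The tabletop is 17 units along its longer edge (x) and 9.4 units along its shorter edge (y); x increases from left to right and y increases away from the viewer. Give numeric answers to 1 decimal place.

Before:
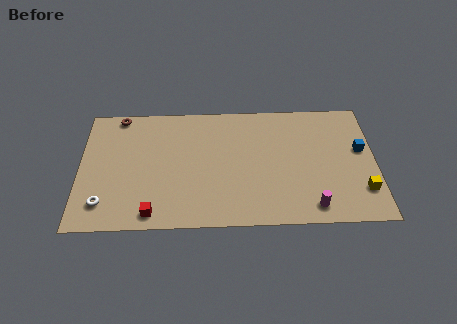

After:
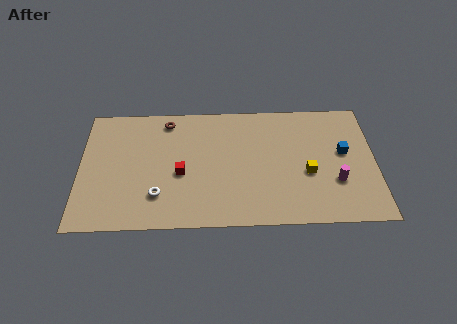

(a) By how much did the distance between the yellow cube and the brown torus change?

-6.1

Before: roughly 15.3 units apart; after: 9.2. That's 6.1 units closer together.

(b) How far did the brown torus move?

2.8

From (2.2, 8.6) to (5.0, 8.1), the brown torus covered √(2.8² + 0.5²) ≈ 2.8 units.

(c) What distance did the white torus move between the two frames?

3.1

The white torus moved from about (1.4, 1.9) to (4.5, 2.4), a distance of √(3.1² + 0.5²) ≈ 3.1.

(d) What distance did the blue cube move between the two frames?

1.0

From (16.2, 5.5) to (15.2, 5.3), the blue cube covered √(1.0² + 0.2²) ≈ 1.0 units.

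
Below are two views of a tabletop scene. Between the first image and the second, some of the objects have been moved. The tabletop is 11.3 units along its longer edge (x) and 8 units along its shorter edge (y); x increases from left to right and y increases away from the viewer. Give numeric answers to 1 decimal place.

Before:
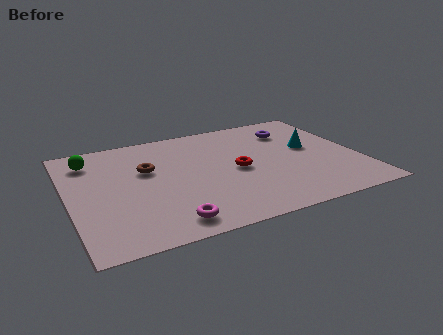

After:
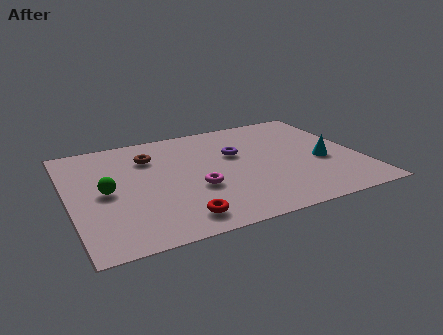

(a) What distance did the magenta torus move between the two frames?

2.3

The magenta torus moved from about (3.5, 1.1) to (4.8, 3.0), a distance of √(1.3² + 1.9²) ≈ 2.3.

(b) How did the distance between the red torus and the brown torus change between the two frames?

+1.1

The distance was about 3.6 in the first image and 4.7 in the second, so they moved 1.1 units further apart.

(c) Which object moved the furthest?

the red torus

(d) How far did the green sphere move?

2.5

The green sphere was near (1.0, 6.4) before and (1.4, 3.9) after, so it travelled √(0.4² + 2.5²) ≈ 2.5 units.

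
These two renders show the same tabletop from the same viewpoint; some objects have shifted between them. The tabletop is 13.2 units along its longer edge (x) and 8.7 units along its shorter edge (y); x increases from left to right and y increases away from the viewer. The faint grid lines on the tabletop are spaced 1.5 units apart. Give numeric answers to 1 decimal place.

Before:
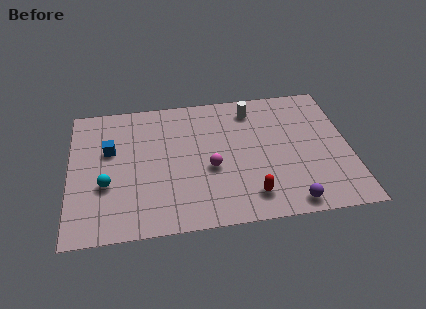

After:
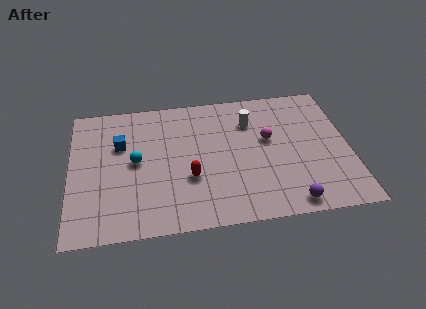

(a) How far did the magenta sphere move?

3.2

From (6.6, 3.6) to (9.4, 5.1), the magenta sphere covered √(2.8² + 1.5²) ≈ 3.2 units.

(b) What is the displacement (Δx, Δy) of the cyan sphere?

(1.4, 1.3)

The cyan sphere was at about (1.7, 3.2) and moved to about (3.1, 4.5).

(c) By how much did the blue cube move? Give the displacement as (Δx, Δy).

(0.5, 0.3)

The blue cube started near (1.9, 5.4) and ended near (2.4, 5.7).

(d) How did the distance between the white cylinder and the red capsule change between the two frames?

-1.1

Before: roughly 5.6 units apart; after: 4.5. That's 1.1 units closer together.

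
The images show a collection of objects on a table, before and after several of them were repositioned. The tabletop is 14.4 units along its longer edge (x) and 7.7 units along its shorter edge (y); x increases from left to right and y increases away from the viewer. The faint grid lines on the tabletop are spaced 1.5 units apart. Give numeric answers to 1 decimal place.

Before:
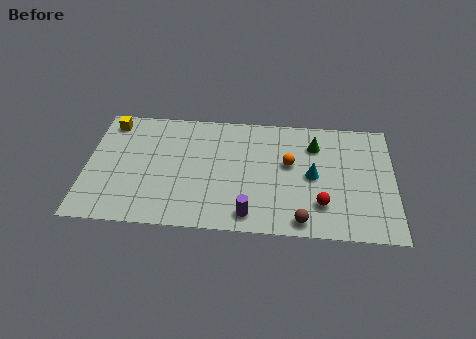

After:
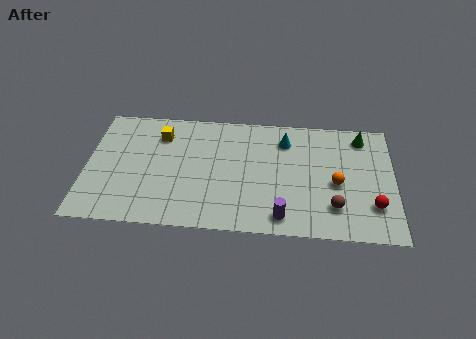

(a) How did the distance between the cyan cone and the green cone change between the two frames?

+1.6

Before: roughly 2.0 units apart; after: 3.6. That's 1.6 units further apart.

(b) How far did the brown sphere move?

1.8

From (10.1, 0.9) to (11.6, 1.9), the brown sphere covered √(1.5² + 1.0²) ≈ 1.8 units.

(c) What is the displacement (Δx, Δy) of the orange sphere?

(2.2, -1.1)

The orange sphere was at about (9.5, 4.5) and moved to about (11.7, 3.4).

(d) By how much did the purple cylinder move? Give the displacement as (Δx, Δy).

(1.5, 0.0)

From the two frames, the purple cylinder sits at roughly (7.7, 1.1) before and (9.2, 1.1) after.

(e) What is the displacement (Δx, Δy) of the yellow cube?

(2.4, -0.7)

The yellow cube started near (1.0, 6.6) and ended near (3.4, 5.9).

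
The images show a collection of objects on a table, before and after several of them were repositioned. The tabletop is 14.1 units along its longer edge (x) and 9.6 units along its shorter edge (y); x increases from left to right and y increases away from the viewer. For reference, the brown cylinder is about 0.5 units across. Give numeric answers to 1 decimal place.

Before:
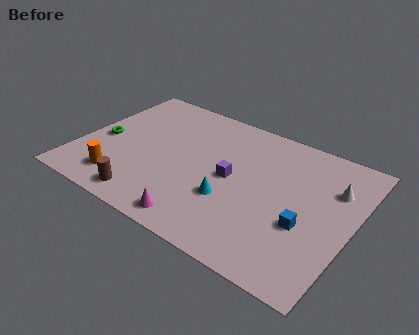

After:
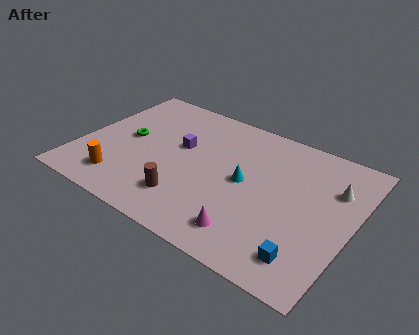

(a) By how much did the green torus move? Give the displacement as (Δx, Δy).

(1.2, 0.7)

The green torus was at about (1.1, 4.3) and moved to about (2.3, 5.0).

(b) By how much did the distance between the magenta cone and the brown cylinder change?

+0.6

The distance was about 2.8 in the first image and 3.4 in the second, so they moved 0.6 units further apart.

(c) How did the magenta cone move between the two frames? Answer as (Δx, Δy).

(2.5, 0.6)

The magenta cone started near (6.9, 1.1) and ended near (9.4, 1.7).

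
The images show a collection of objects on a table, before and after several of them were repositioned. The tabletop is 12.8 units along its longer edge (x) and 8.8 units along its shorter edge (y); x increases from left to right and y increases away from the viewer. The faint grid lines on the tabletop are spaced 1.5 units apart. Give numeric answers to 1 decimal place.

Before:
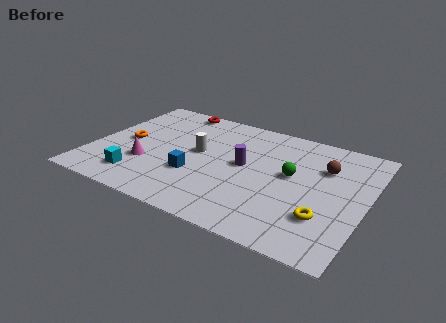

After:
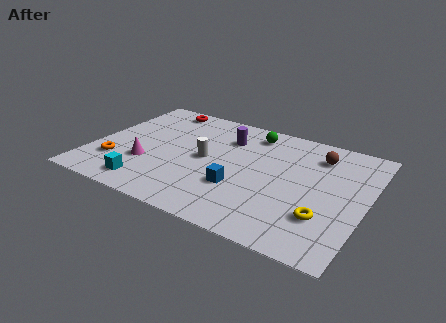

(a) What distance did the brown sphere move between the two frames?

0.9

From (10.7, 6.1) to (10.3, 6.9), the brown sphere covered √(0.4² + 0.8²) ≈ 0.9 units.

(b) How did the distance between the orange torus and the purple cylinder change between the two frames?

+0.6

The distance was about 5.6 in the first image and 6.2 in the second, so they moved 0.6 units further apart.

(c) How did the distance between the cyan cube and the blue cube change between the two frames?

+1.6

The distance was about 2.8 in the first image and 4.4 in the second, so they moved 1.6 units further apart.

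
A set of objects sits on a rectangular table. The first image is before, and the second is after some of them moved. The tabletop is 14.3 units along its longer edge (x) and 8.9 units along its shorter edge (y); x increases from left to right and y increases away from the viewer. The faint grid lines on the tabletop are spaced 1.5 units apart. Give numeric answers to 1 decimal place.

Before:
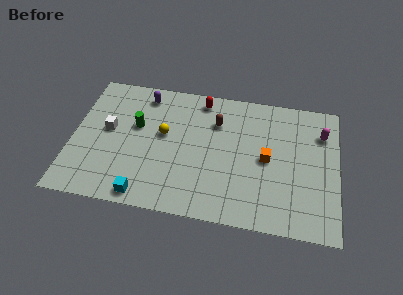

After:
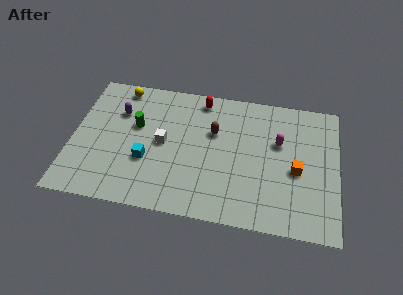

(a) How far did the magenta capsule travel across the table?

2.5

The magenta capsule was near (13.4, 6.6) before and (11.1, 5.6) after, so it travelled √(2.3² + 1.0²) ≈ 2.5 units.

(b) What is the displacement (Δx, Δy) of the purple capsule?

(-1.3, -1.4)

The purple capsule started near (3.7, 7.6) and ended near (2.4, 6.2).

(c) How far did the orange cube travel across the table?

1.7

From (10.5, 4.4) to (12.1, 3.9), the orange cube covered √(1.6² + 0.5²) ≈ 1.7 units.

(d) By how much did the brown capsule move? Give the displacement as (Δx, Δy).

(-0.1, -0.7)

The brown capsule started near (7.7, 6.4) and ended near (7.6, 5.7).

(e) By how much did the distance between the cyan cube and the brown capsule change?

-2.3

The distance was about 6.6 in the first image and 4.3 in the second, so they moved 2.3 units closer together.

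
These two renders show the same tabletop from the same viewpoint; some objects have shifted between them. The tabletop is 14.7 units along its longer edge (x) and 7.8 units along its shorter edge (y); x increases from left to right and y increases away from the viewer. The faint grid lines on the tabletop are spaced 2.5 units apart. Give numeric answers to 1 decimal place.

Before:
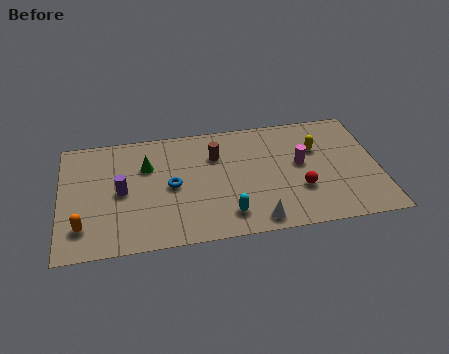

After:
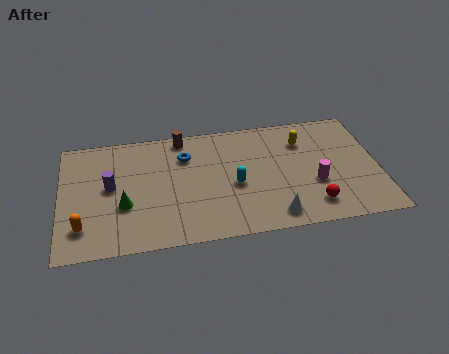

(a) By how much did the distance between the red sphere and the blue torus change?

+1.1

The distance was about 6.0 in the first image and 7.1 in the second, so they moved 1.1 units further apart.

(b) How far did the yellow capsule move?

0.8

The yellow capsule was near (11.9, 5.2) before and (11.3, 5.8) after, so it travelled √(0.6² + 0.6²) ≈ 0.8 units.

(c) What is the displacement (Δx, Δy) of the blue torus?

(0.7, 1.9)

The blue torus was at about (5.1, 3.8) and moved to about (5.8, 5.7).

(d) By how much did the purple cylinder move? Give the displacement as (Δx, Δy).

(-0.5, 0.4)

From the two frames, the purple cylinder sits at roughly (2.8, 3.8) before and (2.3, 4.2) after.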